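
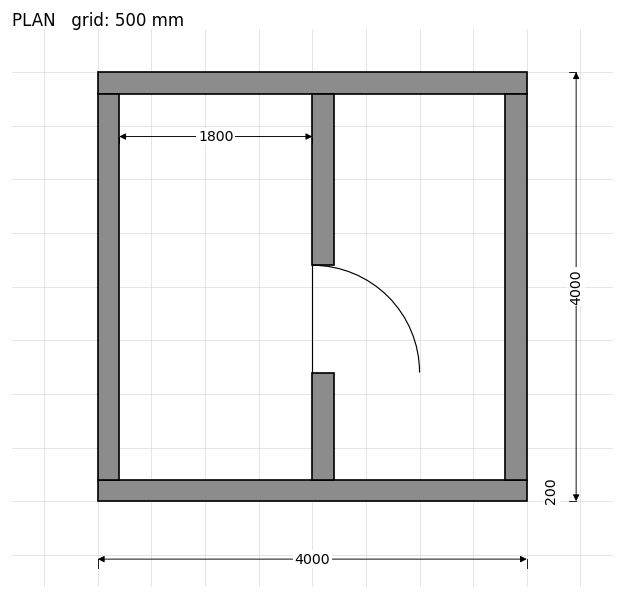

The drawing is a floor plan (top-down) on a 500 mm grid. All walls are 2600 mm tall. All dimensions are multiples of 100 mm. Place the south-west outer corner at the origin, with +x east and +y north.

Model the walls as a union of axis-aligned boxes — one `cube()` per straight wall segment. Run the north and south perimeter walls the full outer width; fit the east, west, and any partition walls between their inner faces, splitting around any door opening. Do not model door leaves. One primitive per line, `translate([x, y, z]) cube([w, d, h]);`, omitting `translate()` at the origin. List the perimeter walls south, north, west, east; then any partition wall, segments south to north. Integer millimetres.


cube([4000, 200, 2600]);
translate([0, 3800, 0]) cube([4000, 200, 2600]);
translate([0, 200, 0]) cube([200, 3600, 2600]);
translate([3800, 200, 0]) cube([200, 3600, 2600]);
translate([2000, 200, 0]) cube([200, 1000, 2600]);
translate([2000, 2200, 0]) cube([200, 1600, 2600]);


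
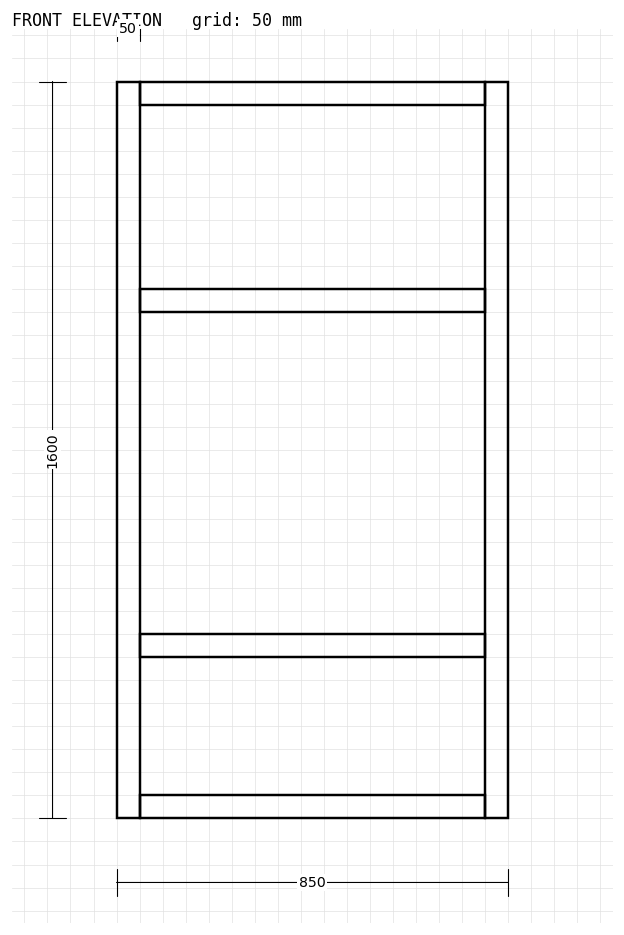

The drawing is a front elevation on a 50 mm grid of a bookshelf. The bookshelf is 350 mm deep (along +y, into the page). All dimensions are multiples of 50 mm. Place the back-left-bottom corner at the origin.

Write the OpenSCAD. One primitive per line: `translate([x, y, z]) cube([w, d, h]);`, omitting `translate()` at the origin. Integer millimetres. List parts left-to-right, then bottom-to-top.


cube([50, 350, 1600]);
translate([50, 0, 0]) cube([750, 350, 50]);
translate([50, 0, 350]) cube([750, 350, 50]);
translate([50, 0, 1100]) cube([750, 350, 50]);
translate([50, 0, 1550]) cube([750, 350, 50]);
translate([800, 0, 0]) cube([50, 350, 1600]);


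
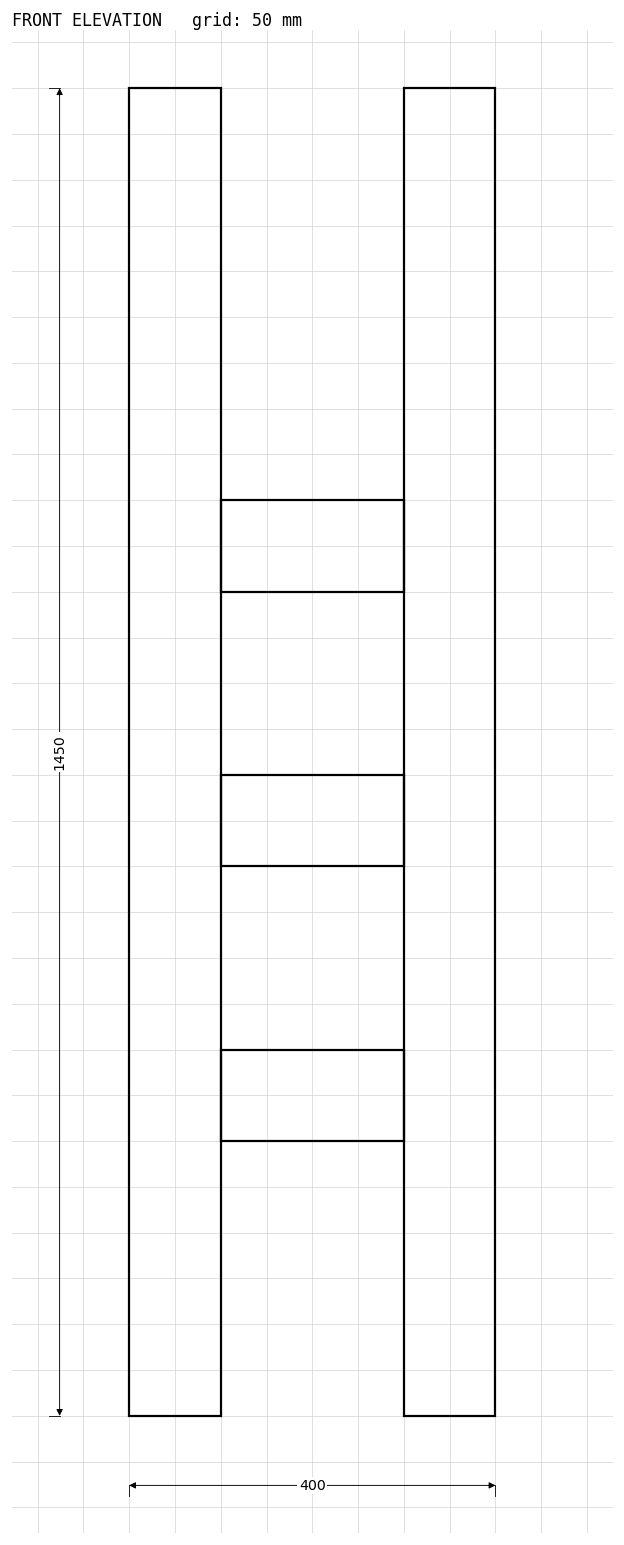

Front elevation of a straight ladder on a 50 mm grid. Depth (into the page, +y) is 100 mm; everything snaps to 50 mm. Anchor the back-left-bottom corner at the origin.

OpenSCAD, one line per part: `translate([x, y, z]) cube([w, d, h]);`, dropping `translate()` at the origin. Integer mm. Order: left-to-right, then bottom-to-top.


cube([100, 100, 1450]);
translate([100, 0, 300]) cube([200, 100, 100]);
translate([100, 0, 600]) cube([200, 100, 100]);
translate([100, 0, 900]) cube([200, 100, 100]);
translate([300, 0, 0]) cube([100, 100, 1450]);


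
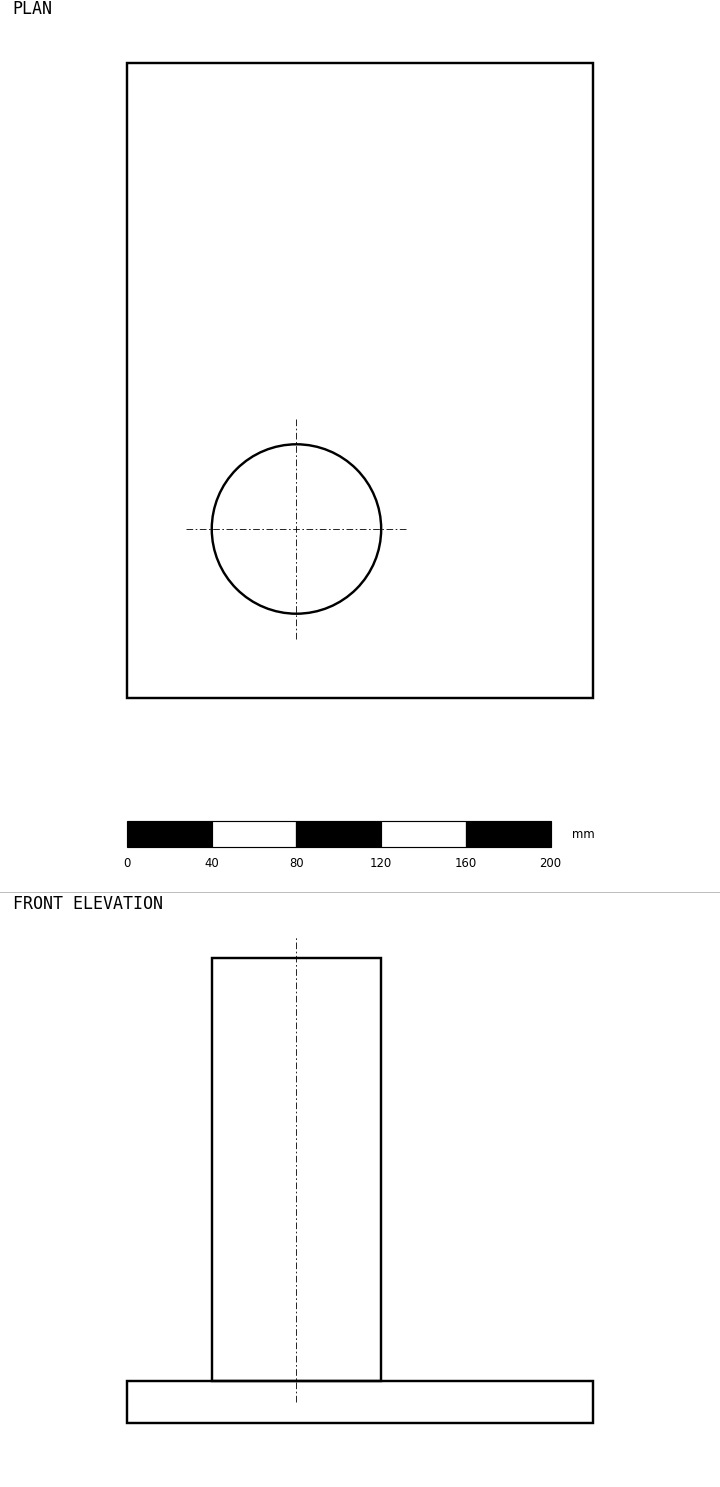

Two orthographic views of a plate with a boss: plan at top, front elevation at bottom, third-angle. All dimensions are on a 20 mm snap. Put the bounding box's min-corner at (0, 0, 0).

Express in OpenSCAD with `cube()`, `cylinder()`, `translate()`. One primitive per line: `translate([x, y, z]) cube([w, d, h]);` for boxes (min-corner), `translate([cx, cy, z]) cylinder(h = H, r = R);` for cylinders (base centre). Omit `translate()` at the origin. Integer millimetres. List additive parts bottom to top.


cube([220, 300, 20]);
translate([80, 80, 20]) cylinder(h = 200, r = 40);


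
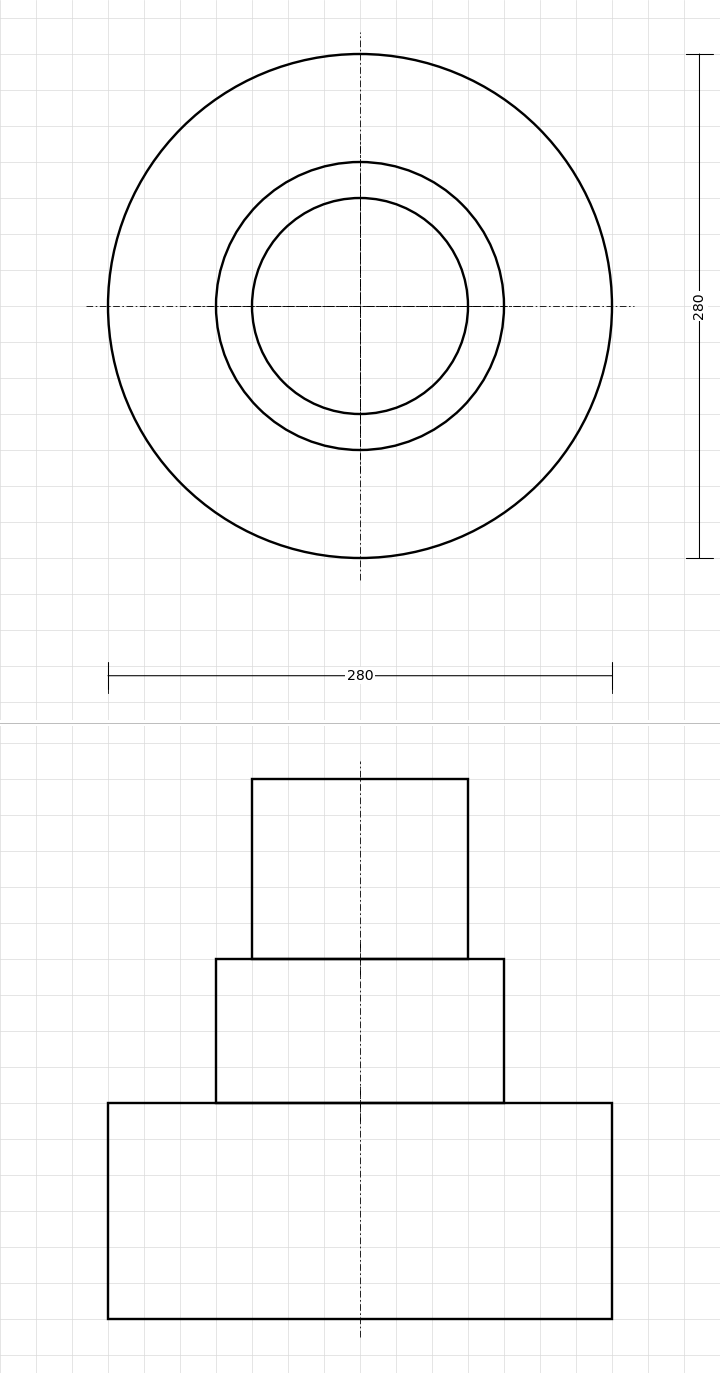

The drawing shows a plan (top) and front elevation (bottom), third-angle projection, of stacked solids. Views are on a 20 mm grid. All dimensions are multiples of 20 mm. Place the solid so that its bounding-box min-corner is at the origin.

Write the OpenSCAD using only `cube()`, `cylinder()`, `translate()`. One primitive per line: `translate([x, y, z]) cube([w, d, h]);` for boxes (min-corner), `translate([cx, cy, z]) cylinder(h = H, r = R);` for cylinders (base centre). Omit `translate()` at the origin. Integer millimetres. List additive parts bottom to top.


translate([140, 140, 0]) cylinder(h = 120, r = 140);
translate([140, 140, 120]) cylinder(h = 80, r = 80);
translate([140, 140, 200]) cylinder(h = 100, r = 60);


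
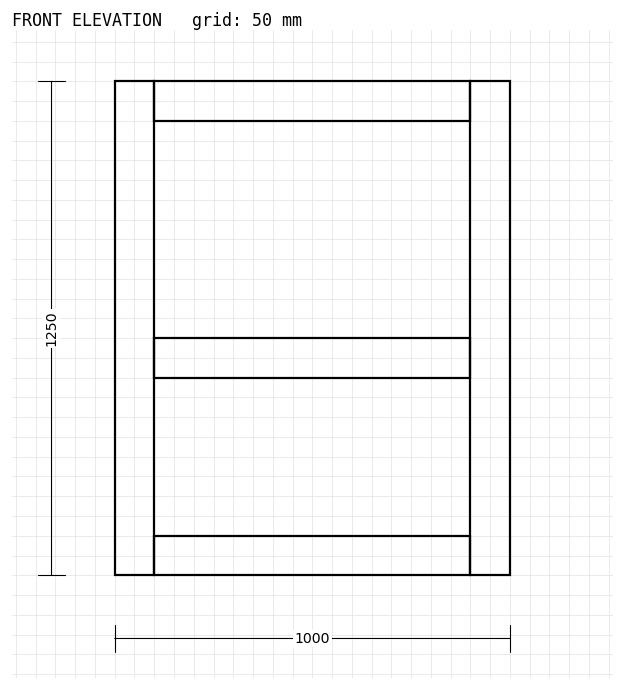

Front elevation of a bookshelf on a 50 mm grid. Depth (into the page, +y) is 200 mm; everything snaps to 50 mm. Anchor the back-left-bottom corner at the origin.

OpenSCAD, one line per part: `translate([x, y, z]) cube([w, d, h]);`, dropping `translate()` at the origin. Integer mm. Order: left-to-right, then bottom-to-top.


cube([100, 200, 1250]);
translate([100, 0, 0]) cube([800, 200, 100]);
translate([100, 0, 500]) cube([800, 200, 100]);
translate([100, 0, 1150]) cube([800, 200, 100]);
translate([900, 0, 0]) cube([100, 200, 1250]);


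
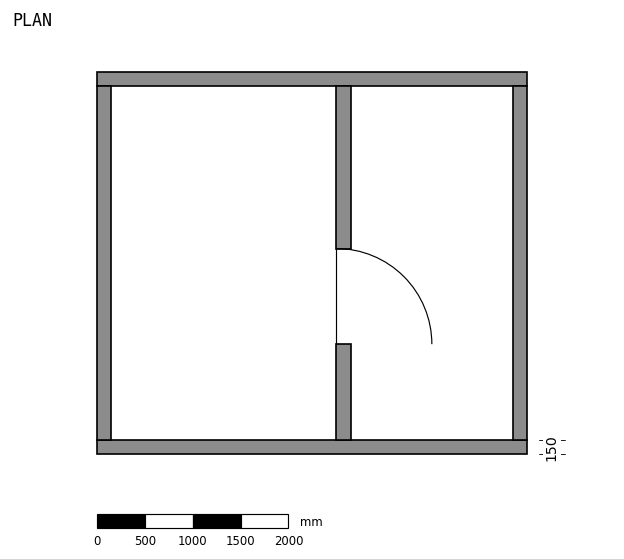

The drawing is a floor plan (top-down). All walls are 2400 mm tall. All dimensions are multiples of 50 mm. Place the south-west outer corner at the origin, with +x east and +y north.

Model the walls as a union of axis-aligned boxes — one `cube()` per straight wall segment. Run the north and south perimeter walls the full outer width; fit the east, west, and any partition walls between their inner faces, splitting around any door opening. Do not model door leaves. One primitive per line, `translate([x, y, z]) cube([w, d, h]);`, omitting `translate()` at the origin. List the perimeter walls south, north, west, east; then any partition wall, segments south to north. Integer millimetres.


cube([4500, 150, 2400]);
translate([0, 3850, 0]) cube([4500, 150, 2400]);
translate([0, 150, 0]) cube([150, 3700, 2400]);
translate([4350, 150, 0]) cube([150, 3700, 2400]);
translate([2500, 150, 0]) cube([150, 1000, 2400]);
translate([2500, 2150, 0]) cube([150, 1700, 2400]);


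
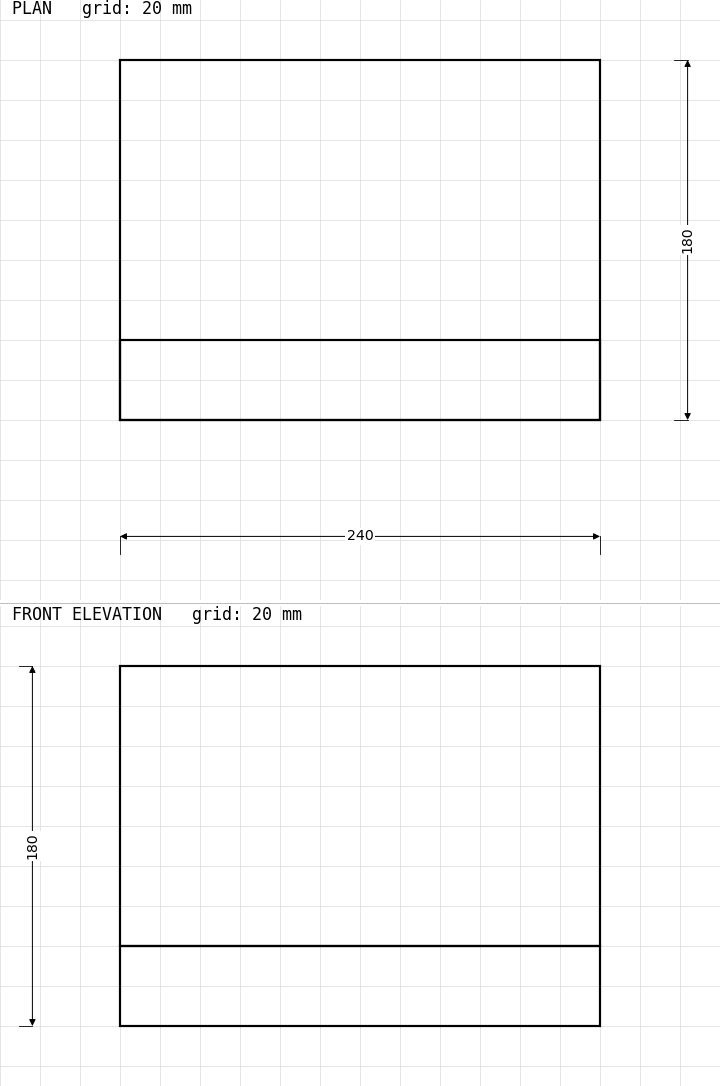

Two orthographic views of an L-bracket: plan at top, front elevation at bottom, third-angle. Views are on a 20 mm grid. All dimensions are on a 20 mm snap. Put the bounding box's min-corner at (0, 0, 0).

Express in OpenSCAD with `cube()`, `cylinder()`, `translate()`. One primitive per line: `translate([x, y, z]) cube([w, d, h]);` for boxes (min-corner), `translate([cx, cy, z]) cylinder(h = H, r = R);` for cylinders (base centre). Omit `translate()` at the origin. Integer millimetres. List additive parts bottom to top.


cube([240, 180, 40]);
translate([0, 0, 40]) cube([240, 40, 140]);


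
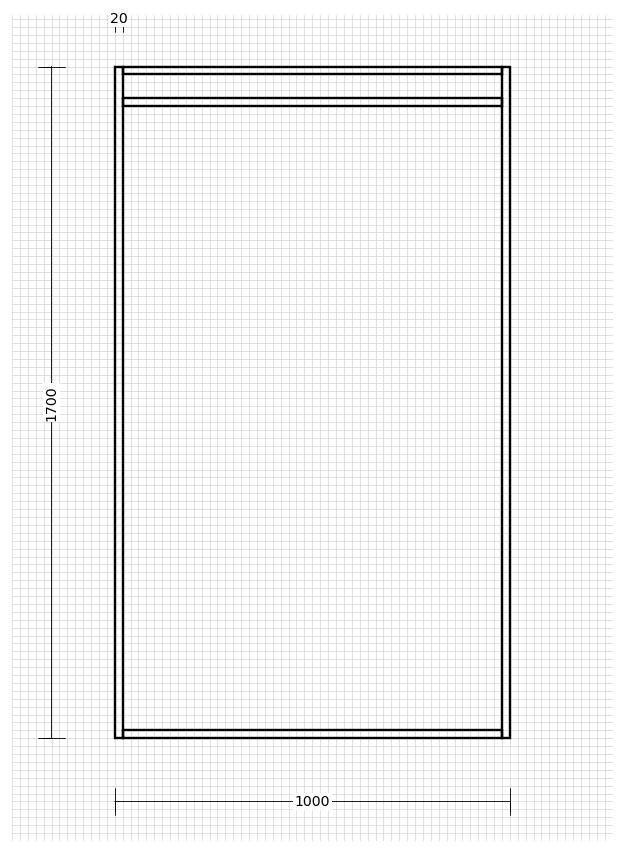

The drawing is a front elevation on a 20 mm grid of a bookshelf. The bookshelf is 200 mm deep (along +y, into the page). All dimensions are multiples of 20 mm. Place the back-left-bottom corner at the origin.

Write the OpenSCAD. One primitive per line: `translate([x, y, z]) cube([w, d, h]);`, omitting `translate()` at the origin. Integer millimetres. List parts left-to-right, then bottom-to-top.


cube([20, 200, 1700]);
translate([20, 0, 0]) cube([960, 200, 20]);
translate([20, 0, 1600]) cube([960, 200, 20]);
translate([20, 0, 1680]) cube([960, 200, 20]);
translate([980, 0, 0]) cube([20, 200, 1700]);


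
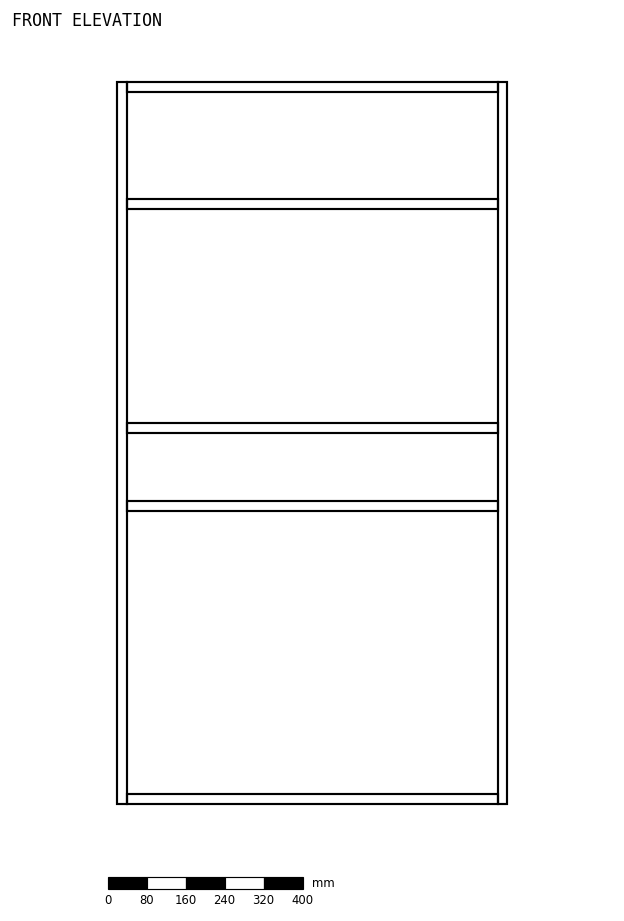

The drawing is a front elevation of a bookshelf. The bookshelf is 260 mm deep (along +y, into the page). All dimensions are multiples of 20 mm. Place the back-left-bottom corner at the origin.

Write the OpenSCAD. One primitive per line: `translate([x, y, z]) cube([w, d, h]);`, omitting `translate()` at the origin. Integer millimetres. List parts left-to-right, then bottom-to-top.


cube([20, 260, 1480]);
translate([20, 0, 0]) cube([760, 260, 20]);
translate([20, 0, 600]) cube([760, 260, 20]);
translate([20, 0, 760]) cube([760, 260, 20]);
translate([20, 0, 1220]) cube([760, 260, 20]);
translate([20, 0, 1460]) cube([760, 260, 20]);
translate([780, 0, 0]) cube([20, 260, 1480]);


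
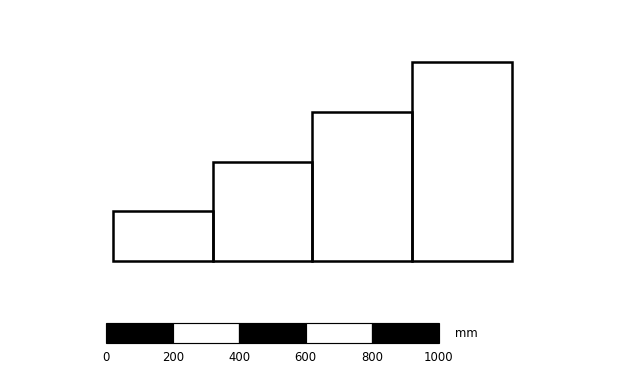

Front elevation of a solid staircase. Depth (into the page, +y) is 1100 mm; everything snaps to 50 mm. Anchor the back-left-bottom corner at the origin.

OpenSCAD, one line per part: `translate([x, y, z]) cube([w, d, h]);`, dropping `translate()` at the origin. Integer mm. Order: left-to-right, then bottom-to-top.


cube([300, 1100, 150]);
translate([300, 0, 0]) cube([300, 1100, 300]);
translate([600, 0, 0]) cube([300, 1100, 450]);
translate([900, 0, 0]) cube([300, 1100, 600]);


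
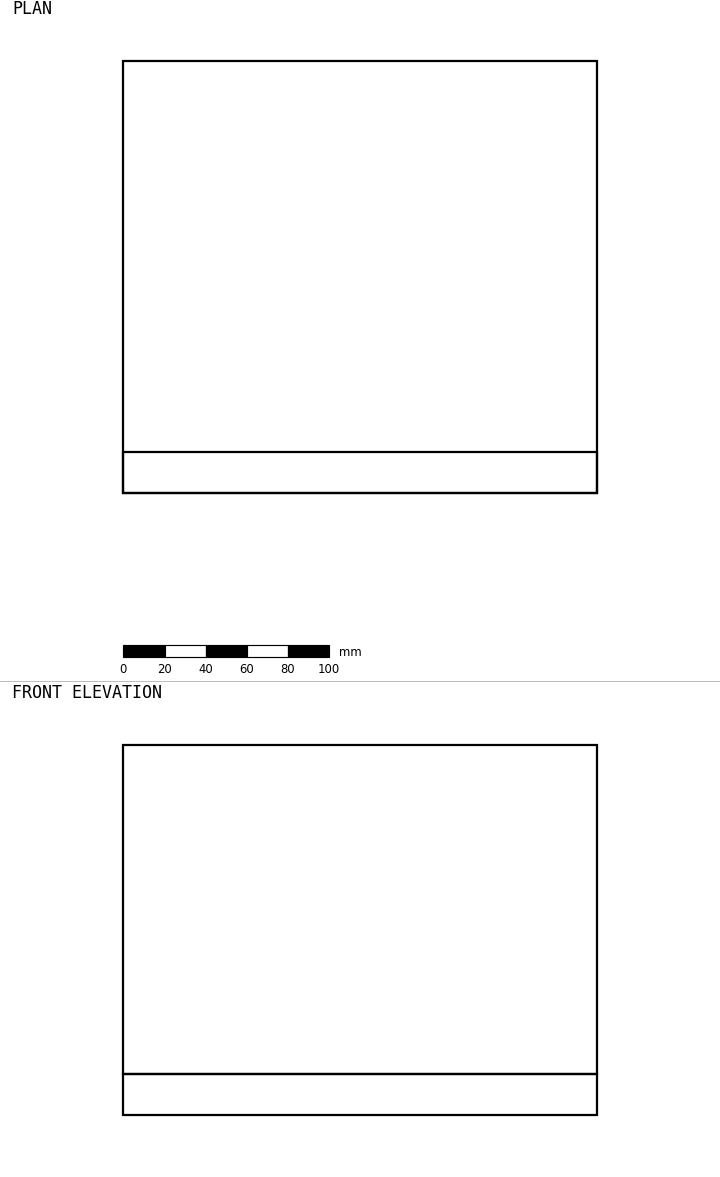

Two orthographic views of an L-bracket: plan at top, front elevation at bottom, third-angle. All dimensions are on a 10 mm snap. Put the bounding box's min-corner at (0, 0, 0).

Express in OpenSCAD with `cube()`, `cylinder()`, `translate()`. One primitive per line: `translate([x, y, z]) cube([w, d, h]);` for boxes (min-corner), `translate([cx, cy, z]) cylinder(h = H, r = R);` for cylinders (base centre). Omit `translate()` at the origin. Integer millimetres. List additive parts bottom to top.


cube([230, 210, 20]);
translate([0, 0, 20]) cube([230, 20, 160]);


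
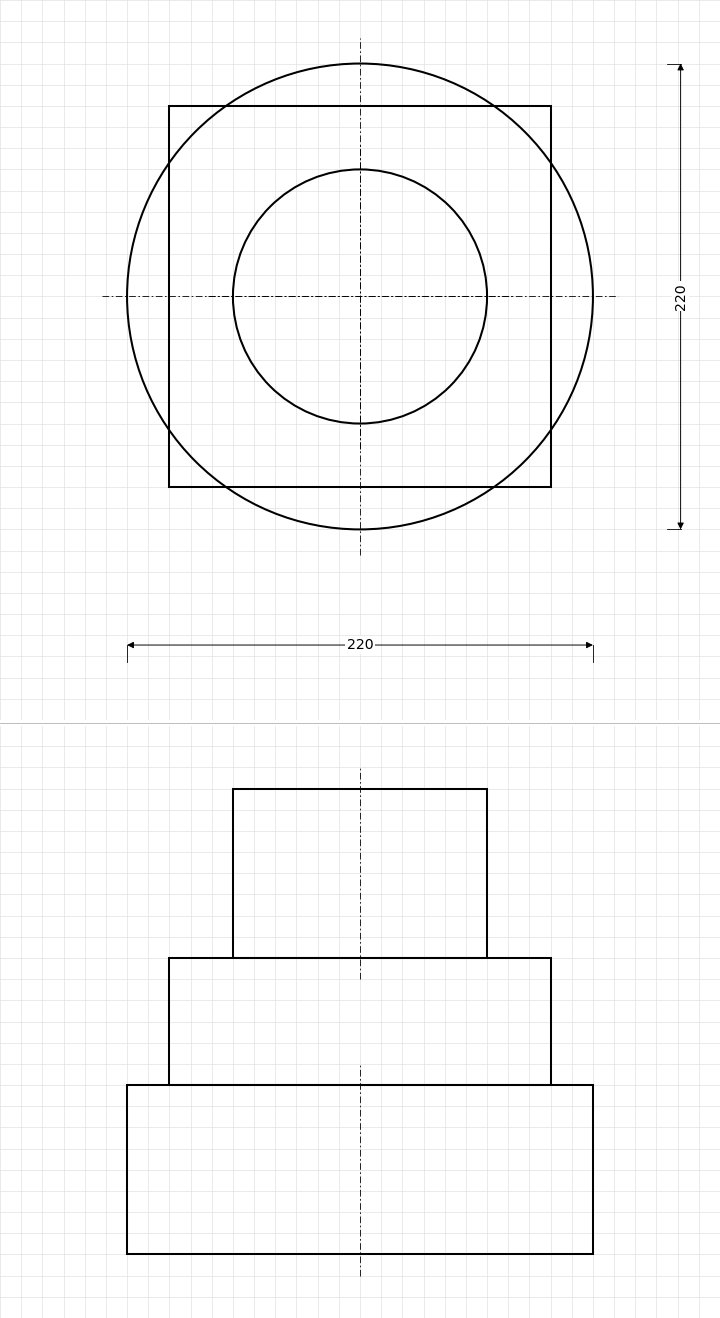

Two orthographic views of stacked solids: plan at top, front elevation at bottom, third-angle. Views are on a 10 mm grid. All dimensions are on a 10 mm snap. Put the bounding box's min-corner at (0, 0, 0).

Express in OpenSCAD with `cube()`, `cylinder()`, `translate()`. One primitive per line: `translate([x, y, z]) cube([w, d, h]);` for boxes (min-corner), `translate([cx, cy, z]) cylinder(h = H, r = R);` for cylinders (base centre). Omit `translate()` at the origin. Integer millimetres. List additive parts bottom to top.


translate([110, 110, 0]) cylinder(h = 80, r = 110);
translate([20, 20, 80]) cube([180, 180, 60]);
translate([110, 110, 140]) cylinder(h = 80, r = 60);


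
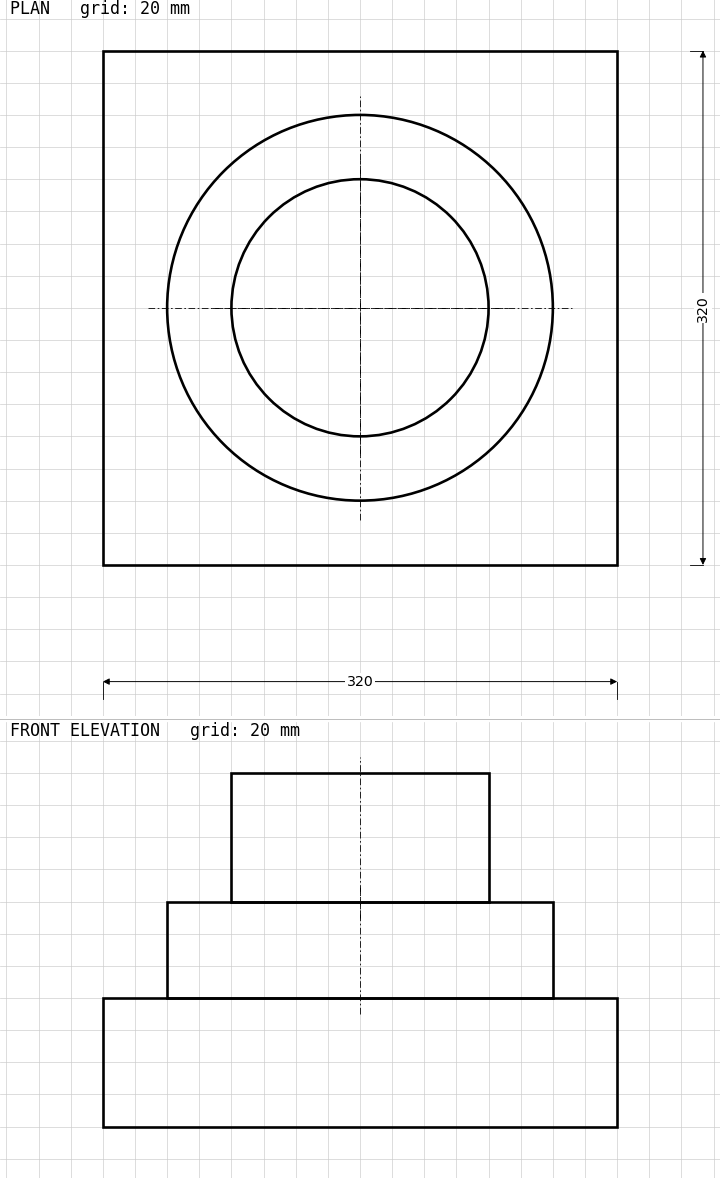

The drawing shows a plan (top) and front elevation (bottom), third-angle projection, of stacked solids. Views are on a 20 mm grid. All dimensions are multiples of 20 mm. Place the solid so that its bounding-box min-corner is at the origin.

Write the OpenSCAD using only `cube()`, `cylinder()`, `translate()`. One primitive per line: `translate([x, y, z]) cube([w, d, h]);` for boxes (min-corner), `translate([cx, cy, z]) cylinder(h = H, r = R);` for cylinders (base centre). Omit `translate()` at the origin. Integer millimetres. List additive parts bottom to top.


cube([320, 320, 80]);
translate([160, 160, 80]) cylinder(h = 60, r = 120);
translate([160, 160, 140]) cylinder(h = 80, r = 80);


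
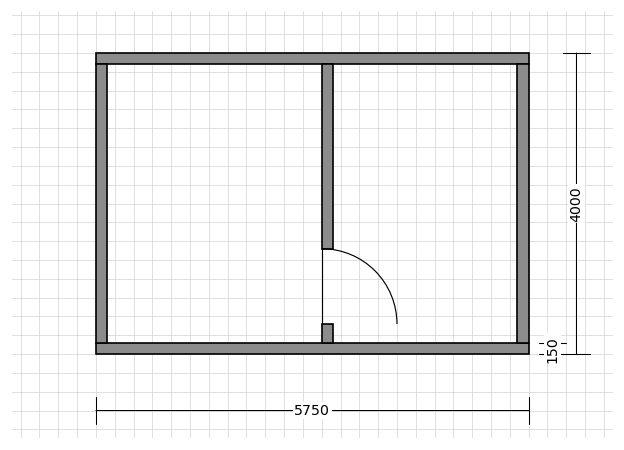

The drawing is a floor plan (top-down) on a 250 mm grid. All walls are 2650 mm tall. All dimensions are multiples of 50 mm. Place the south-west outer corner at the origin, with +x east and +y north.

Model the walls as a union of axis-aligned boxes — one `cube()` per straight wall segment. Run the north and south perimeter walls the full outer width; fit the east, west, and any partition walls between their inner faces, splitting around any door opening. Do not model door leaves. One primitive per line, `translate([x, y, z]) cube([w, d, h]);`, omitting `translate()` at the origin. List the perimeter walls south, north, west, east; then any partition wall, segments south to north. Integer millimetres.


cube([5750, 150, 2650]);
translate([0, 3850, 0]) cube([5750, 150, 2650]);
translate([0, 150, 0]) cube([150, 3700, 2650]);
translate([5600, 150, 0]) cube([150, 3700, 2650]);
translate([3000, 150, 0]) cube([150, 250, 2650]);
translate([3000, 1400, 0]) cube([150, 2450, 2650]);


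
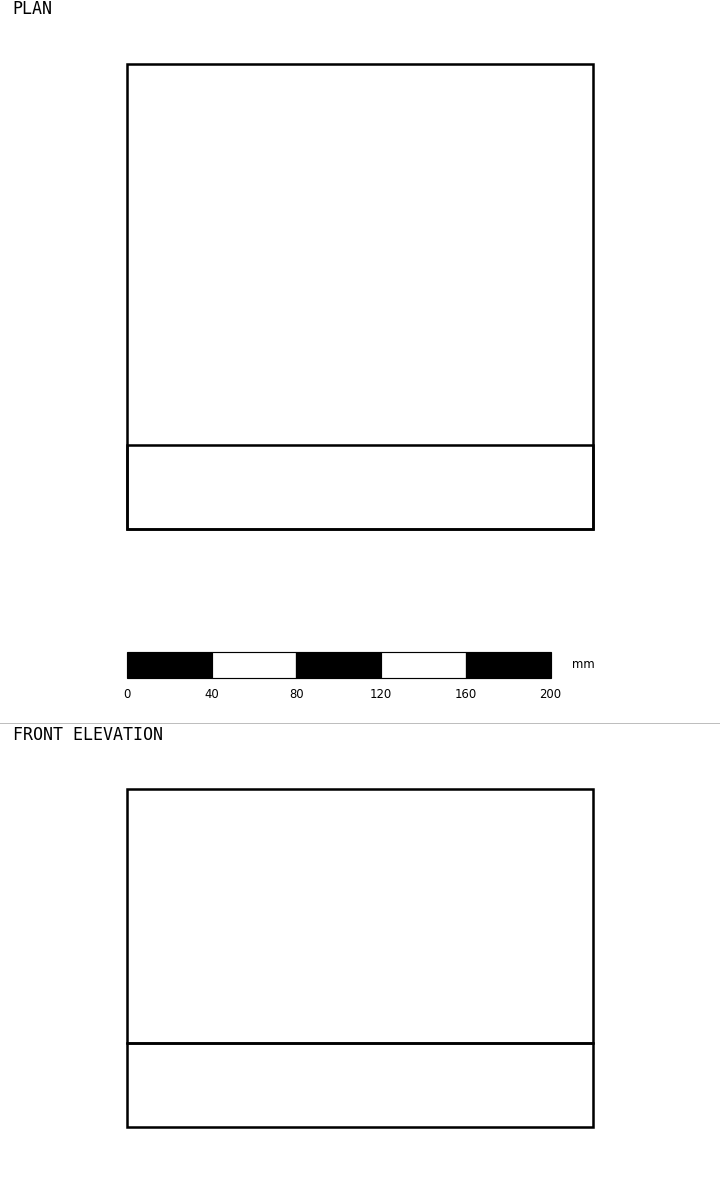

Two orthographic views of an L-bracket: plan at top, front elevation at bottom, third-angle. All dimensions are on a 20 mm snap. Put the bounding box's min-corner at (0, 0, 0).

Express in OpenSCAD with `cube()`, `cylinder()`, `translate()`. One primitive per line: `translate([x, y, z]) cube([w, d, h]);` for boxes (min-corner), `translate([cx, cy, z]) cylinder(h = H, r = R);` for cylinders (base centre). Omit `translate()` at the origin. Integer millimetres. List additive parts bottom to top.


cube([220, 220, 40]);
translate([0, 0, 40]) cube([220, 40, 120]);


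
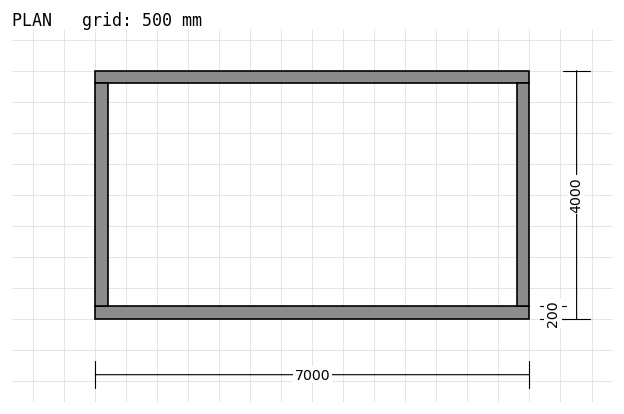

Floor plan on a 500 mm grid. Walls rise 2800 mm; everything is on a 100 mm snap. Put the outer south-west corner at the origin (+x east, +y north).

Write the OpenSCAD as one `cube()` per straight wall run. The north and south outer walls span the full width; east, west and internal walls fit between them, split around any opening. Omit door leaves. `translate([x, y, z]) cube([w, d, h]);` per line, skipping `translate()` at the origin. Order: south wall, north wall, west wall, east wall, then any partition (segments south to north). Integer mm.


cube([7000, 200, 2800]);
translate([0, 3800, 0]) cube([7000, 200, 2800]);
translate([0, 200, 0]) cube([200, 3600, 2800]);
translate([6800, 200, 0]) cube([200, 3600, 2800]);


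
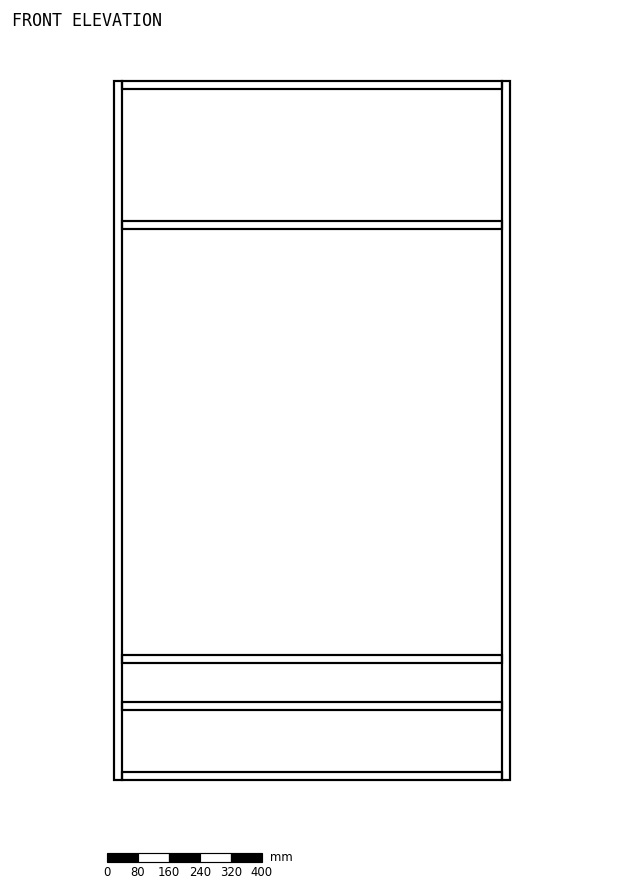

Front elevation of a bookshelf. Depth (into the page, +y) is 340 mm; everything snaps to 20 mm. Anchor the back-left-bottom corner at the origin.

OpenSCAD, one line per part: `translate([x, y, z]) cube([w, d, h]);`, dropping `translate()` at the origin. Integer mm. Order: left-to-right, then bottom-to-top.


cube([20, 340, 1800]);
translate([20, 0, 0]) cube([980, 340, 20]);
translate([20, 0, 180]) cube([980, 340, 20]);
translate([20, 0, 300]) cube([980, 340, 20]);
translate([20, 0, 1420]) cube([980, 340, 20]);
translate([20, 0, 1780]) cube([980, 340, 20]);
translate([1000, 0, 0]) cube([20, 340, 1800]);


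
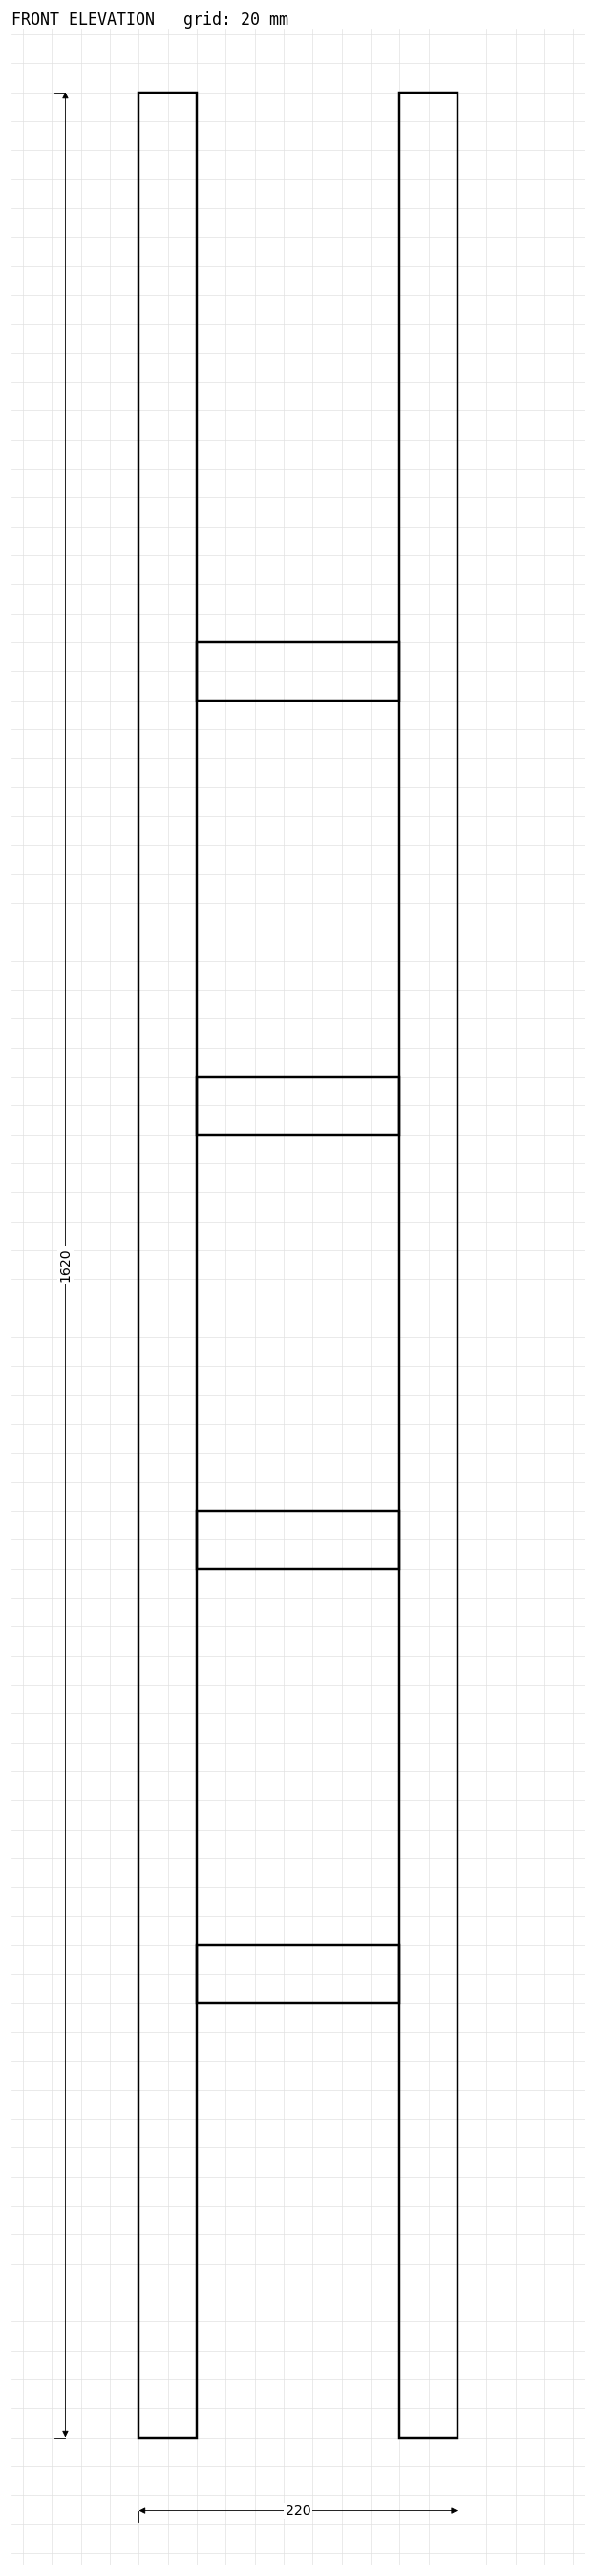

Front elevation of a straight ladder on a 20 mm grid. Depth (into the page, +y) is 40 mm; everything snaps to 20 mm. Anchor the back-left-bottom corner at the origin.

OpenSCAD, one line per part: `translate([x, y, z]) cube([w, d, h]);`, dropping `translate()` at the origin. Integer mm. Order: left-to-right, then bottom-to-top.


cube([40, 40, 1620]);
translate([40, 0, 300]) cube([140, 40, 40]);
translate([40, 0, 600]) cube([140, 40, 40]);
translate([40, 0, 900]) cube([140, 40, 40]);
translate([40, 0, 1200]) cube([140, 40, 40]);
translate([180, 0, 0]) cube([40, 40, 1620]);


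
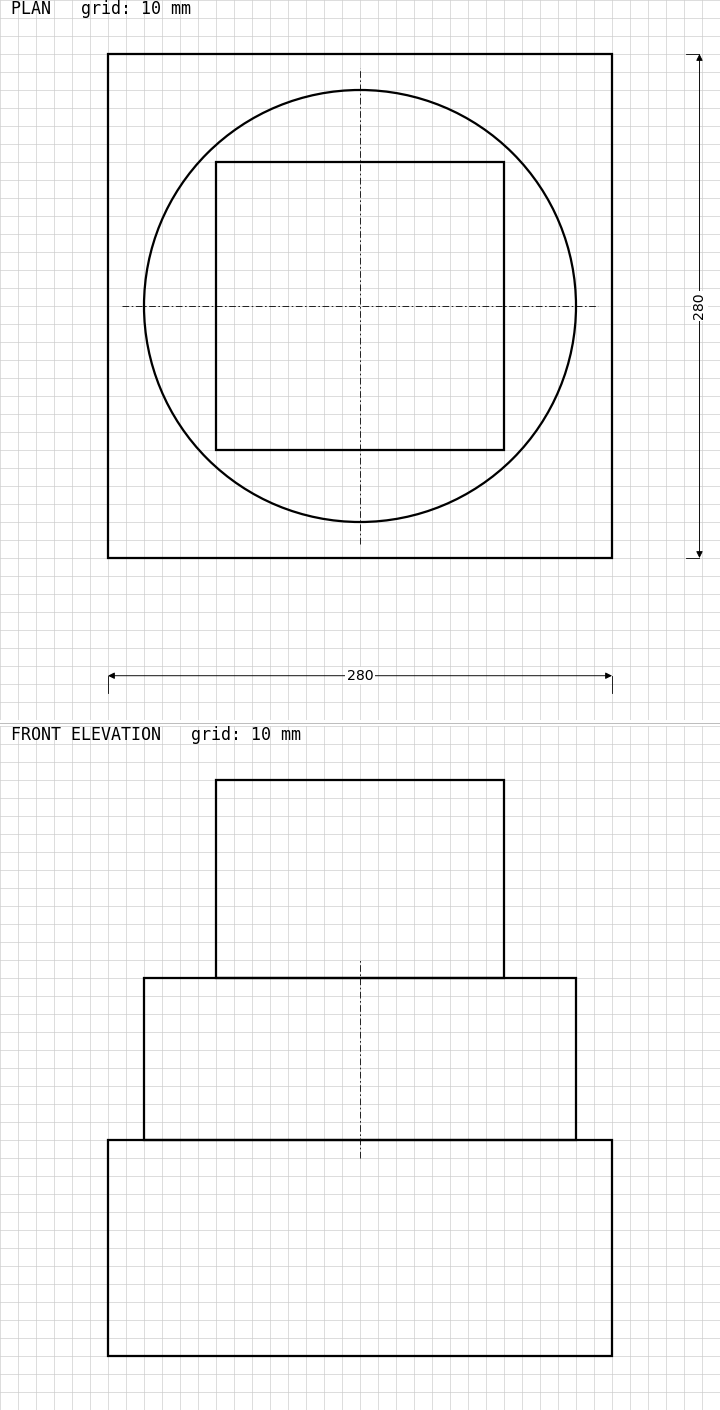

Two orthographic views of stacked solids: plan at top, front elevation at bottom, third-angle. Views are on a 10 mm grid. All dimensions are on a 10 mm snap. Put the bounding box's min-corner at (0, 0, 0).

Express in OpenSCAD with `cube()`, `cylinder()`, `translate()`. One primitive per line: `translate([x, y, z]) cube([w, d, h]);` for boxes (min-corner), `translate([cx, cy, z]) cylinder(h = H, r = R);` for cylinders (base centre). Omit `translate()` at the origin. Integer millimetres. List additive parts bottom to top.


cube([280, 280, 120]);
translate([140, 140, 120]) cylinder(h = 90, r = 120);
translate([60, 60, 210]) cube([160, 160, 110]);


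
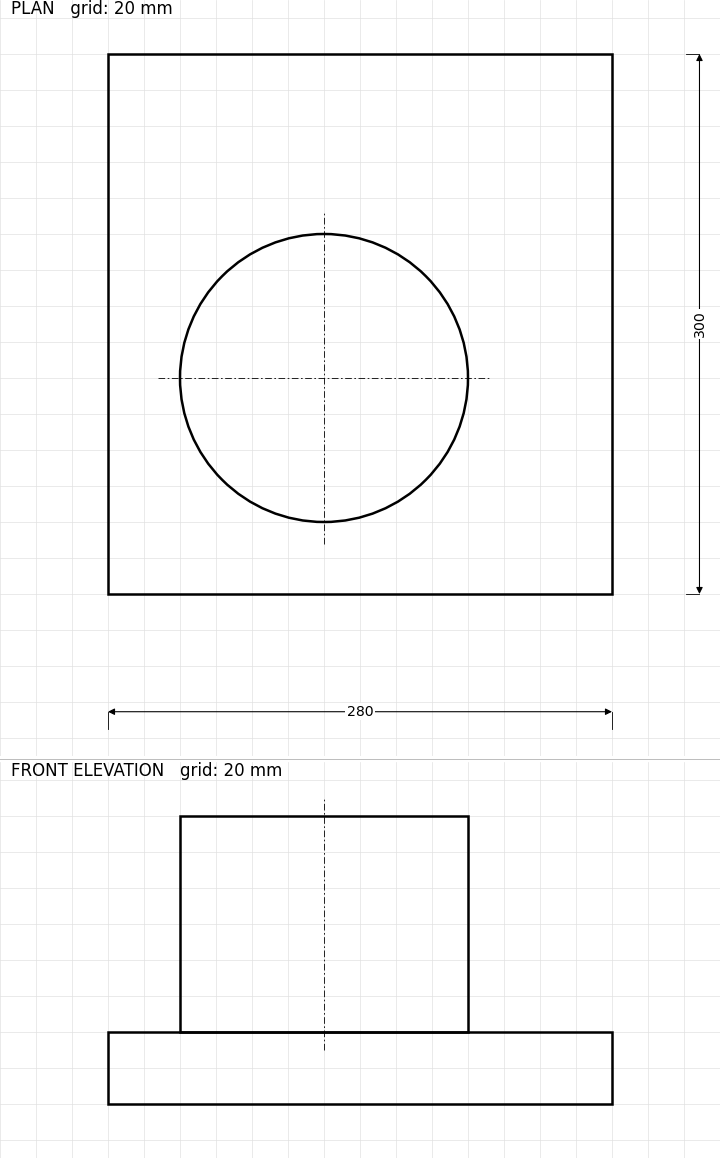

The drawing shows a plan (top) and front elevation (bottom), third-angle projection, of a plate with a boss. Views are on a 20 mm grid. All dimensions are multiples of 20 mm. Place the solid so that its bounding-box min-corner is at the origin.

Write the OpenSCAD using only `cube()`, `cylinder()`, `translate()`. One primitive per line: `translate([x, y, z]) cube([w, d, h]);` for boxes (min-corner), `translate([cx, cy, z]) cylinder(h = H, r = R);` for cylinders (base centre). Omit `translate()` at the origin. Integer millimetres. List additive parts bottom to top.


cube([280, 300, 40]);
translate([120, 120, 40]) cylinder(h = 120, r = 80);


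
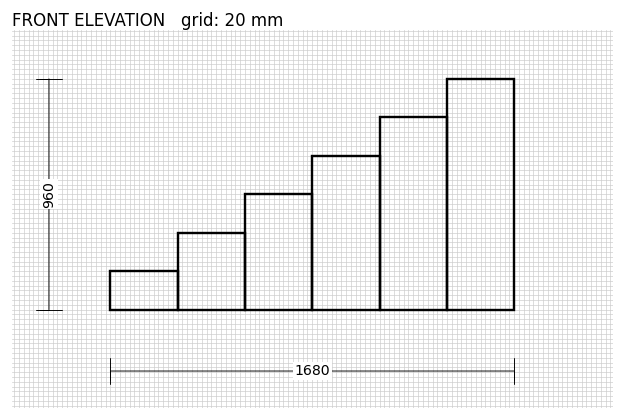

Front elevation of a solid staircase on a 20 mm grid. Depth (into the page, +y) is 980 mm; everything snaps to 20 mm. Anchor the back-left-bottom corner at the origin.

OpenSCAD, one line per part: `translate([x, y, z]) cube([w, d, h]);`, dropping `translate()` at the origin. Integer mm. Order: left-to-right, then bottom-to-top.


cube([280, 980, 160]);
translate([280, 0, 0]) cube([280, 980, 320]);
translate([560, 0, 0]) cube([280, 980, 480]);
translate([840, 0, 0]) cube([280, 980, 640]);
translate([1120, 0, 0]) cube([280, 980, 800]);
translate([1400, 0, 0]) cube([280, 980, 960]);


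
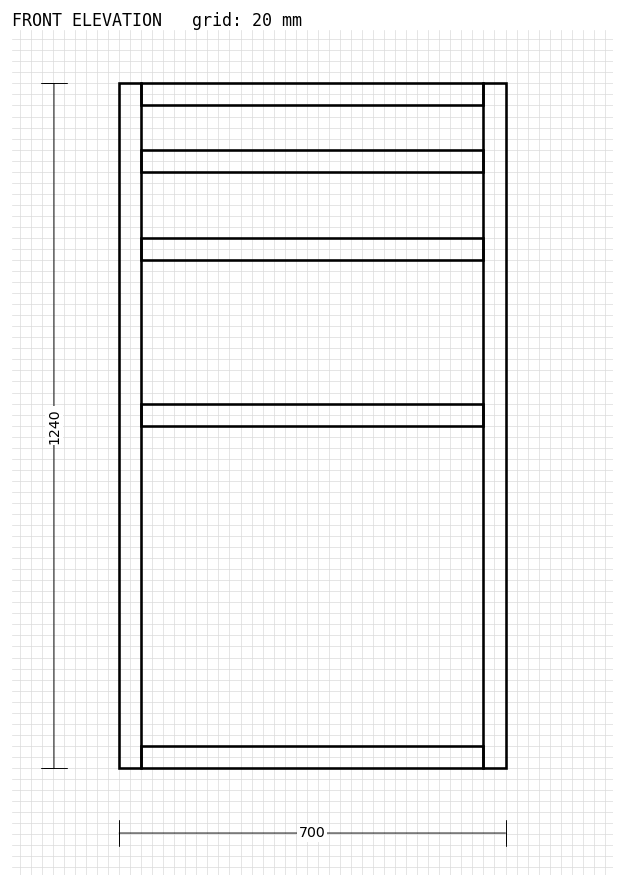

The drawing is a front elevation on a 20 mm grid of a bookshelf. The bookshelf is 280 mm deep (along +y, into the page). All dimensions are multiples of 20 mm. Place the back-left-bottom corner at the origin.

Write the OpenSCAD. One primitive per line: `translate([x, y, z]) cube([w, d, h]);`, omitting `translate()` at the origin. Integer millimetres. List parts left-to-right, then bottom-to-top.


cube([40, 280, 1240]);
translate([40, 0, 0]) cube([620, 280, 40]);
translate([40, 0, 620]) cube([620, 280, 40]);
translate([40, 0, 920]) cube([620, 280, 40]);
translate([40, 0, 1080]) cube([620, 280, 40]);
translate([40, 0, 1200]) cube([620, 280, 40]);
translate([660, 0, 0]) cube([40, 280, 1240]);


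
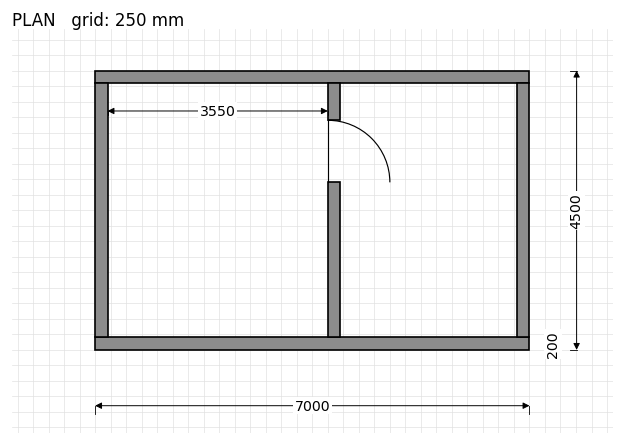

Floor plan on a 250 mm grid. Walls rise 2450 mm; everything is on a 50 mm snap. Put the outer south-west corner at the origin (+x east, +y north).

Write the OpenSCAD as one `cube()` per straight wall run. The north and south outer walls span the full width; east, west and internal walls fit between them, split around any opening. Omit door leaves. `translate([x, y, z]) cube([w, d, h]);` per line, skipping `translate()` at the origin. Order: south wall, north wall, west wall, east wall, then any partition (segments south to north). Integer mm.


cube([7000, 200, 2450]);
translate([0, 4300, 0]) cube([7000, 200, 2450]);
translate([0, 200, 0]) cube([200, 4100, 2450]);
translate([6800, 200, 0]) cube([200, 4100, 2450]);
translate([3750, 200, 0]) cube([200, 2500, 2450]);
translate([3750, 3700, 0]) cube([200, 600, 2450]);


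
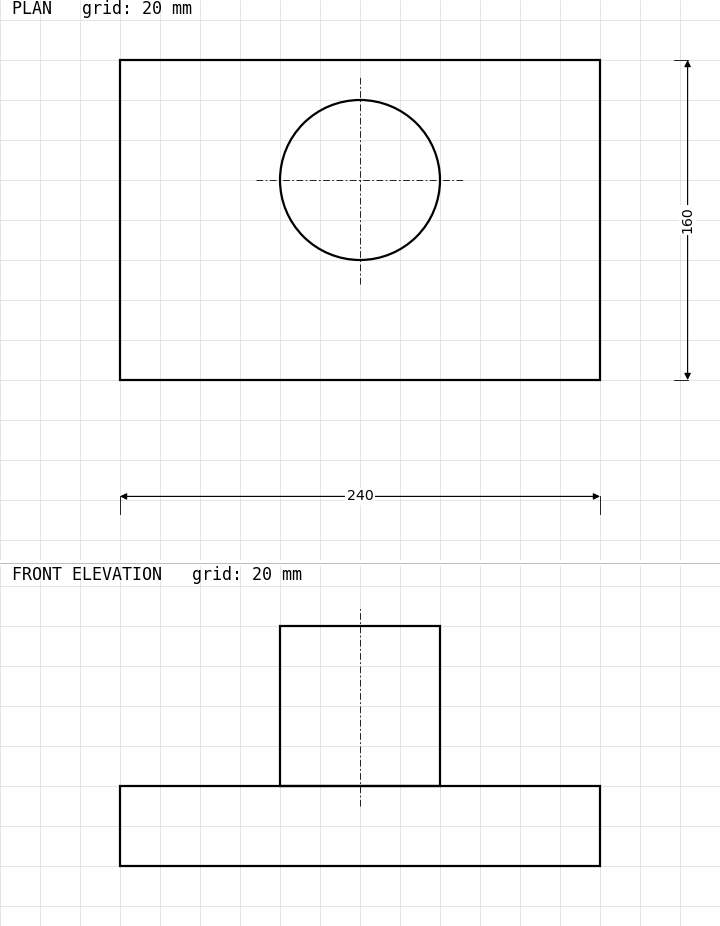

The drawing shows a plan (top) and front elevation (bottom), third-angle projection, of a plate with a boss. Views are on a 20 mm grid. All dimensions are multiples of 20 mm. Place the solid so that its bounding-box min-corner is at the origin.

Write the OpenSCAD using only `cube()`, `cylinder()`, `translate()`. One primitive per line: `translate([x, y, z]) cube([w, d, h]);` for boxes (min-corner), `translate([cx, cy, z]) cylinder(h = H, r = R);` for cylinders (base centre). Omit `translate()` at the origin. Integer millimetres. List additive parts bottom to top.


cube([240, 160, 40]);
translate([120, 100, 40]) cylinder(h = 80, r = 40);


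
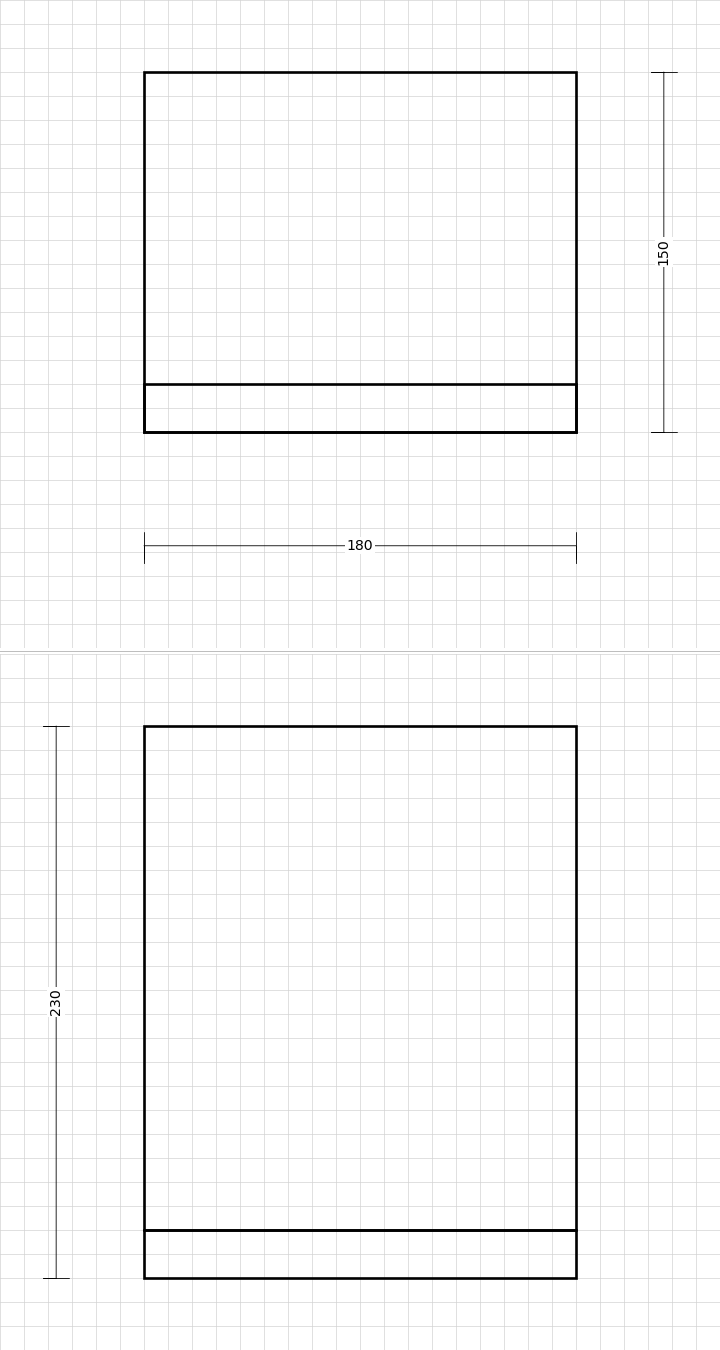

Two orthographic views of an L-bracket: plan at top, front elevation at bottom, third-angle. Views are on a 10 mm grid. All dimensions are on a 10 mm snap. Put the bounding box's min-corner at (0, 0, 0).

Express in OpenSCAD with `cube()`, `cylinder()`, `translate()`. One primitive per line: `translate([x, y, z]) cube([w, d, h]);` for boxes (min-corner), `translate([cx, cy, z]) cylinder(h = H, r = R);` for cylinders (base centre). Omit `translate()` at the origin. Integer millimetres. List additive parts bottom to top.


cube([180, 150, 20]);
translate([0, 0, 20]) cube([180, 20, 210]);


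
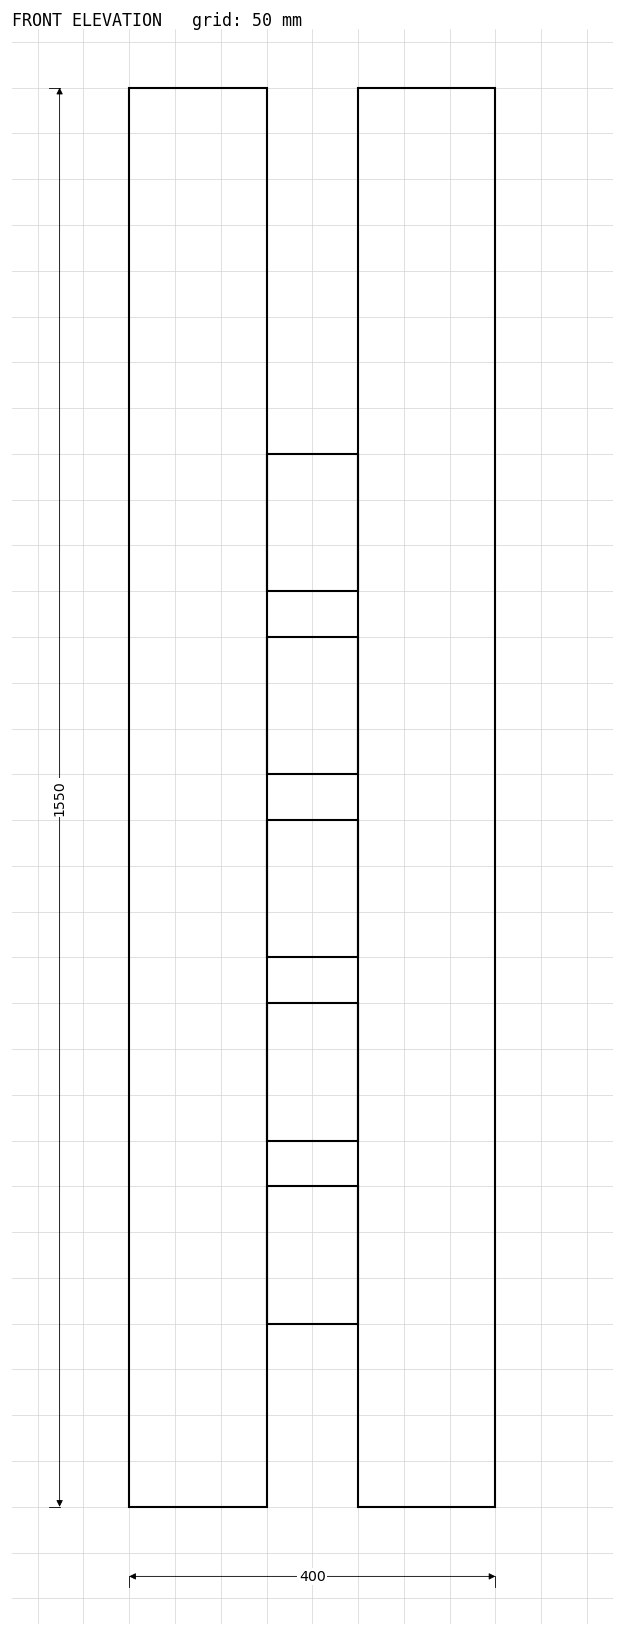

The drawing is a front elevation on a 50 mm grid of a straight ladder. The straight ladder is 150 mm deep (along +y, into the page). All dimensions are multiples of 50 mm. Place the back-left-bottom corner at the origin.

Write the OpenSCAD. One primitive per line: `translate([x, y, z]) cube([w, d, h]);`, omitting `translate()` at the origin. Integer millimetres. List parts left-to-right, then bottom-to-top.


cube([150, 150, 1550]);
translate([150, 0, 200]) cube([100, 150, 150]);
translate([150, 0, 400]) cube([100, 150, 150]);
translate([150, 0, 600]) cube([100, 150, 150]);
translate([150, 0, 800]) cube([100, 150, 150]);
translate([150, 0, 1000]) cube([100, 150, 150]);
translate([250, 0, 0]) cube([150, 150, 1550]);


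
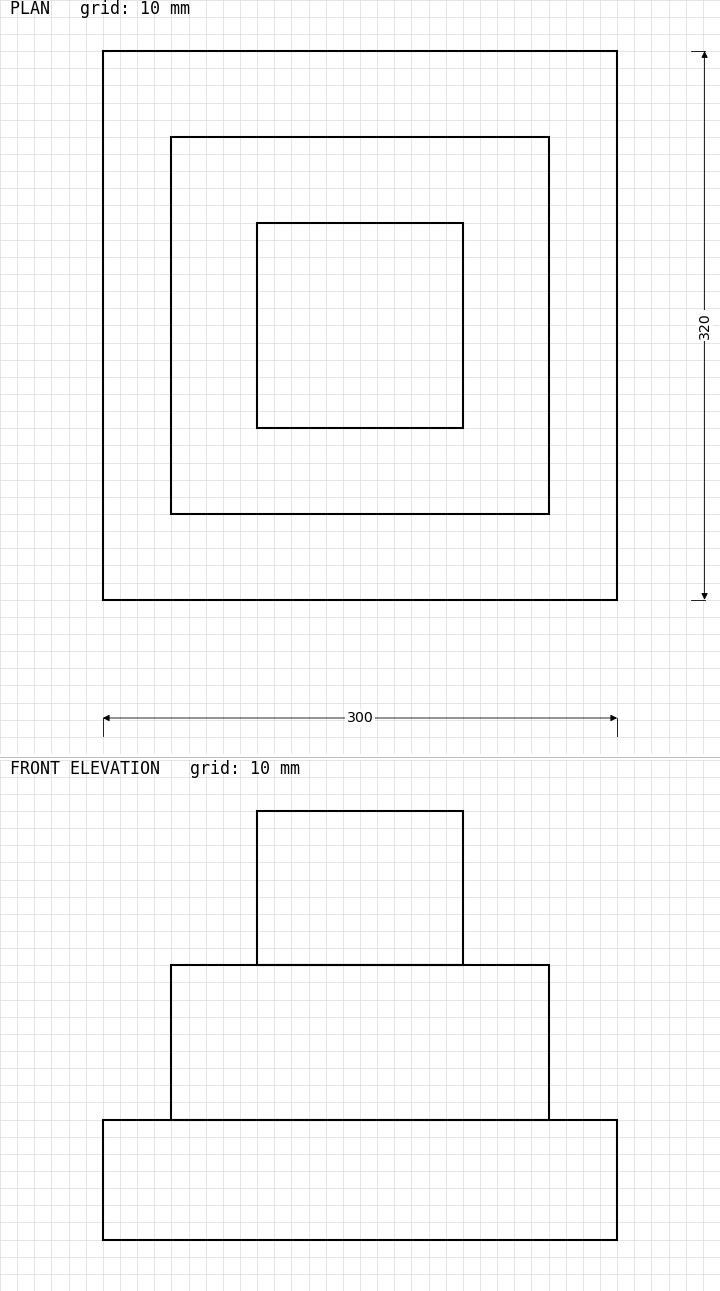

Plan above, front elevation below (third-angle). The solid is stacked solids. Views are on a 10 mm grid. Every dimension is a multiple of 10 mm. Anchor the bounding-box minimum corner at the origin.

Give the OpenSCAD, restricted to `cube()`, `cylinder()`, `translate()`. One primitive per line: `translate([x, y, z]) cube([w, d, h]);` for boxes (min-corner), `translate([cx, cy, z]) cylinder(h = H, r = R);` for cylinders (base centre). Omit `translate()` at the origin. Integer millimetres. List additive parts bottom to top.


cube([300, 320, 70]);
translate([40, 50, 70]) cube([220, 220, 90]);
translate([90, 100, 160]) cube([120, 120, 90]);


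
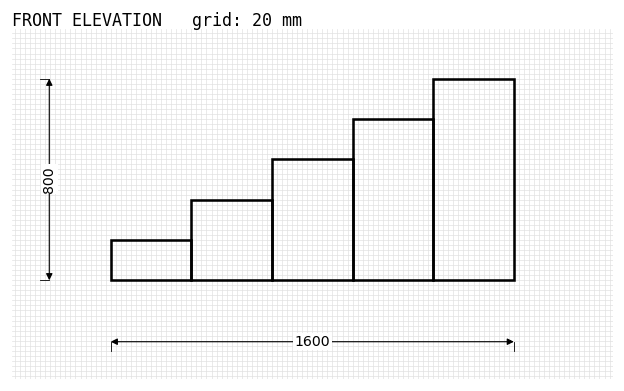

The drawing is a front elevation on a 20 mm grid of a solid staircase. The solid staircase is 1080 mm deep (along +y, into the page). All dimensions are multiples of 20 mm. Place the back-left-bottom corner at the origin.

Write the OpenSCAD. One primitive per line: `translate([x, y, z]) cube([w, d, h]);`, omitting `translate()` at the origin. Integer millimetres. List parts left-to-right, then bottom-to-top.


cube([320, 1080, 160]);
translate([320, 0, 0]) cube([320, 1080, 320]);
translate([640, 0, 0]) cube([320, 1080, 480]);
translate([960, 0, 0]) cube([320, 1080, 640]);
translate([1280, 0, 0]) cube([320, 1080, 800]);


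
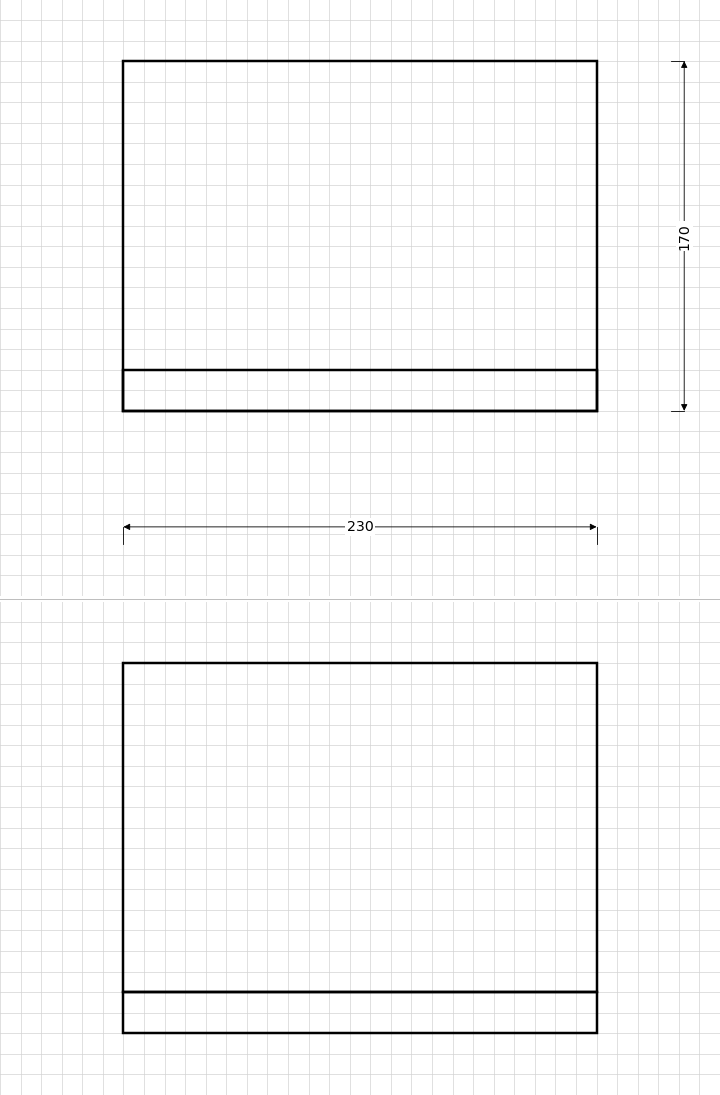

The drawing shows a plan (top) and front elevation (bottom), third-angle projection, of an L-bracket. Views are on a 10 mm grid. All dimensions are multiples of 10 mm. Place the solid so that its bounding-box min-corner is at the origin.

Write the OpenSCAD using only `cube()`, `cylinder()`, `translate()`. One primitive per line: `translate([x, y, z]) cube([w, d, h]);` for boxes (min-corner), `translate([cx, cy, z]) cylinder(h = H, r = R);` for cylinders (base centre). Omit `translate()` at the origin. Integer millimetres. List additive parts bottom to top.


cube([230, 170, 20]);
translate([0, 0, 20]) cube([230, 20, 160]);


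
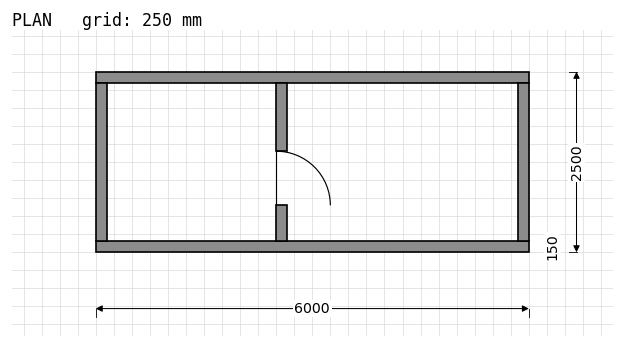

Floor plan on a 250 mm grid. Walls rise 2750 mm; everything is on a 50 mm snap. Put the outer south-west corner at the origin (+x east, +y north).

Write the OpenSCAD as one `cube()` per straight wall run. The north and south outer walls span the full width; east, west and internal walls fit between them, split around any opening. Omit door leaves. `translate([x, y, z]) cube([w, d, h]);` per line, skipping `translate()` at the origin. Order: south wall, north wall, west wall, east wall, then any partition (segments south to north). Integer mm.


cube([6000, 150, 2750]);
translate([0, 2350, 0]) cube([6000, 150, 2750]);
translate([0, 150, 0]) cube([150, 2200, 2750]);
translate([5850, 150, 0]) cube([150, 2200, 2750]);
translate([2500, 150, 0]) cube([150, 500, 2750]);
translate([2500, 1400, 0]) cube([150, 950, 2750]);


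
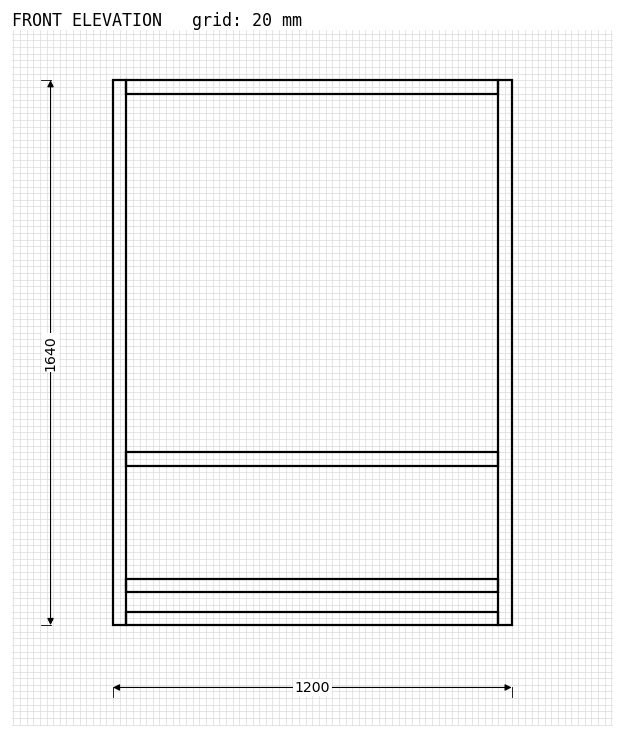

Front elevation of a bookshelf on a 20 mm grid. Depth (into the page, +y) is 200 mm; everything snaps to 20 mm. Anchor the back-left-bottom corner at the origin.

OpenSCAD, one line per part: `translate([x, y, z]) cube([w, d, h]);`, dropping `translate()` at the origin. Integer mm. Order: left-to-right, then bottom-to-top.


cube([40, 200, 1640]);
translate([40, 0, 0]) cube([1120, 200, 40]);
translate([40, 0, 100]) cube([1120, 200, 40]);
translate([40, 0, 480]) cube([1120, 200, 40]);
translate([40, 0, 1600]) cube([1120, 200, 40]);
translate([1160, 0, 0]) cube([40, 200, 1640]);


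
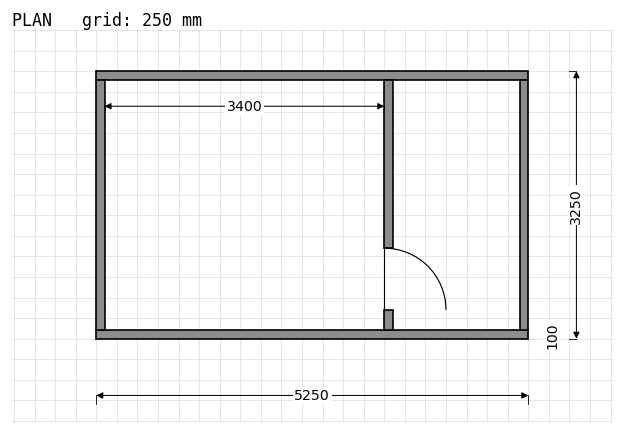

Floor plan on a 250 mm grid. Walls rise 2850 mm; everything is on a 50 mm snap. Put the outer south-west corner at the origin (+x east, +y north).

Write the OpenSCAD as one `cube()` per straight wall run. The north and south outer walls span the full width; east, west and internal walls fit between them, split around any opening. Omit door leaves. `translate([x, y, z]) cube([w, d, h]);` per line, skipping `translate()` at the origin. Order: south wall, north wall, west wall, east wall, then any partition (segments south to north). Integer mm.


cube([5250, 100, 2850]);
translate([0, 3150, 0]) cube([5250, 100, 2850]);
translate([0, 100, 0]) cube([100, 3050, 2850]);
translate([5150, 100, 0]) cube([100, 3050, 2850]);
translate([3500, 100, 0]) cube([100, 250, 2850]);
translate([3500, 1100, 0]) cube([100, 2050, 2850]);


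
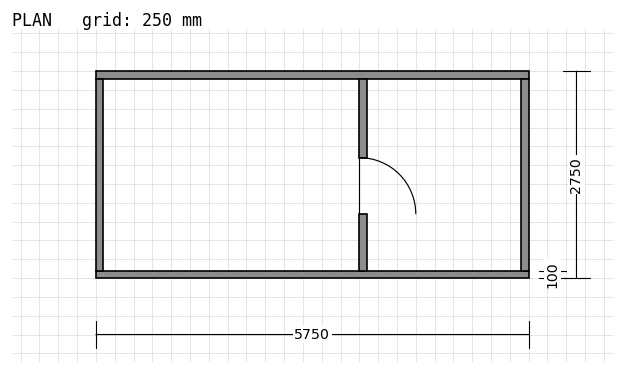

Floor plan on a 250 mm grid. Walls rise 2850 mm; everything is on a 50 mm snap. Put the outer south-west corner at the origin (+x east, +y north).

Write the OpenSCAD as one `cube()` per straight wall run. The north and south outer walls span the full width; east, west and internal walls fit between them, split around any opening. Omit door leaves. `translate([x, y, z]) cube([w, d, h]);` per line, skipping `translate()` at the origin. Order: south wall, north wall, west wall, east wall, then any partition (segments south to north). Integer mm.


cube([5750, 100, 2850]);
translate([0, 2650, 0]) cube([5750, 100, 2850]);
translate([0, 100, 0]) cube([100, 2550, 2850]);
translate([5650, 100, 0]) cube([100, 2550, 2850]);
translate([3500, 100, 0]) cube([100, 750, 2850]);
translate([3500, 1600, 0]) cube([100, 1050, 2850]);


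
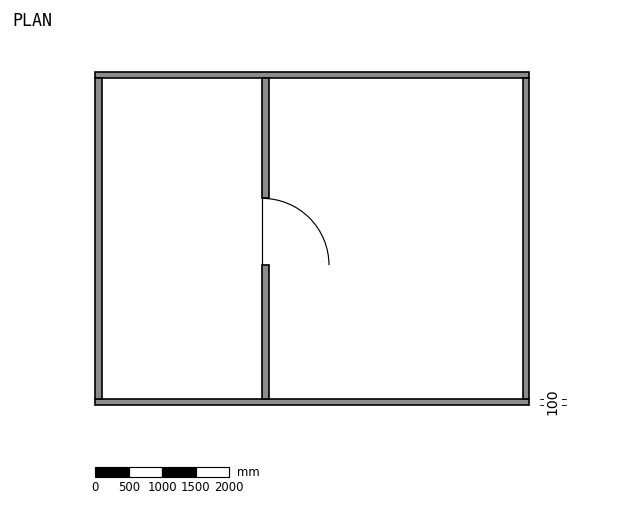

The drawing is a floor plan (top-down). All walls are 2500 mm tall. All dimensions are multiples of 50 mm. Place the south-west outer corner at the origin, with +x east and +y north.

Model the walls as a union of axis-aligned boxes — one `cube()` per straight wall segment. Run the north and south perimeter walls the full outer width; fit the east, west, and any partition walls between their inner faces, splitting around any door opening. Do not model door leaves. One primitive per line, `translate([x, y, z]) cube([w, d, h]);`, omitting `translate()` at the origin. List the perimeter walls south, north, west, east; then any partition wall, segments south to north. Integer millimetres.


cube([6500, 100, 2500]);
translate([0, 4900, 0]) cube([6500, 100, 2500]);
translate([0, 100, 0]) cube([100, 4800, 2500]);
translate([6400, 100, 0]) cube([100, 4800, 2500]);
translate([2500, 100, 0]) cube([100, 2000, 2500]);
translate([2500, 3100, 0]) cube([100, 1800, 2500]);
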